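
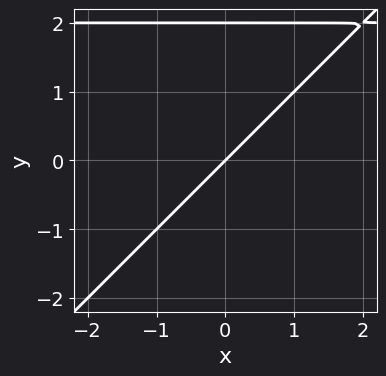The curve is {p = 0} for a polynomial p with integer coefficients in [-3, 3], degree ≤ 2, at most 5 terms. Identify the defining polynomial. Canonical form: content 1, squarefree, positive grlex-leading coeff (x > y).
x*y - y^2 - 2*x + 2*y

1. deg p = 2. The shape is more complex than any degree-1 curve.
2. From the visible intercepts: one x-axis crossing is at x = 0; among the integer gridlines, it crosses the y-axis at y ∈ {0, 2}.
3. Fitting integer coefficients to these (and the overall shape) gives p.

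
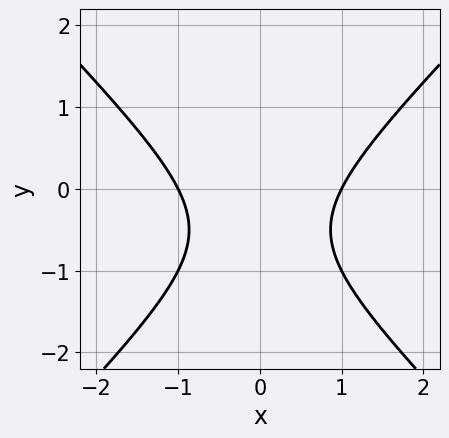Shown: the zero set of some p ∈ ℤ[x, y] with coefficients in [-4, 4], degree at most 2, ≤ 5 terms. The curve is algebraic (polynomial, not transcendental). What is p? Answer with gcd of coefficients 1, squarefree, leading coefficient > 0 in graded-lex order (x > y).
x^2 - y^2 - y - 1

First, degree: a generic line meets the curve in up to 2 points, so deg p = 2.
Then, symmetries: the x ↦ −x reflection is a symmetry, so x appears only in even powers.
Then, from the visible intercepts: no y-intercept at any integer in the box; among the integer gridlines, it crosses the x-axis at x ∈ {-1, 1}.
Finally, matching integer coefficients to the picture gives p.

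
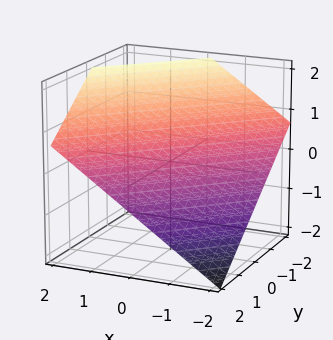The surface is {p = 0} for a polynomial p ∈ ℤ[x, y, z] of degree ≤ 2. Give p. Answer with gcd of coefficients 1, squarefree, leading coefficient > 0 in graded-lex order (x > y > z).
2*x - 2*y - 3*z + 2

(a) The degree is 1 — every cross-section is a straight line — this is a plane.
(b) Against the integer gridlines: one x-axis crossing is at x = -1; one y-axis crossing is at y = 1.
(c) Assembling these constraints gives the stated polynomial.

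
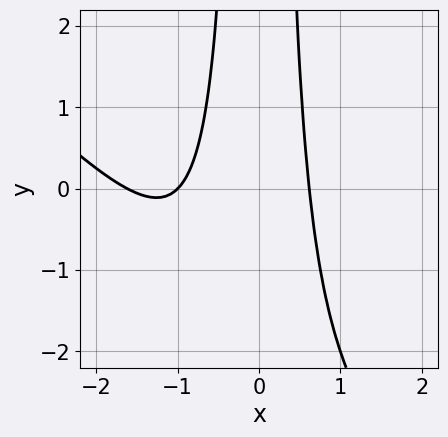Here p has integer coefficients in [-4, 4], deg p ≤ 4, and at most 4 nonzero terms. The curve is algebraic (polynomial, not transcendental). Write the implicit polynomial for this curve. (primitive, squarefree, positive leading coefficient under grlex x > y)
x^3 + x^2*y + 2*x^2 - 1

(a) The degree is 3 — the shape is more complex than any degree-2 curve.
(b) Against the integer gridlines: it meets the x-axis at x = -1 (among the integer gridlines); the curve avoids every integer y-axis point in the box.
(c) Fitting integer coefficients to these (and the overall shape) gives p.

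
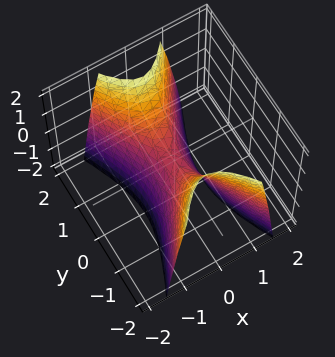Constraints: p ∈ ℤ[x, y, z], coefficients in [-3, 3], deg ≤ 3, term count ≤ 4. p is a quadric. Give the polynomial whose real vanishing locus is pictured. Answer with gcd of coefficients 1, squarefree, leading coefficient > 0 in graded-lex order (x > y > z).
(a) deg p = 2.
(b) Symmetries: the y ↦ −y reflection is a symmetry, so y appears only in even powers; the x ↦ −x reflection is a symmetry, so x appears only in even powers.
(c) From the visible intercepts: it meets the y-axis at y = 0 (among the integer gridlines); it meets the x-axis at x = 0 (among the integer gridlines); one z-axis crossing is at z = 0.
(d) These observations pin down the coefficients.

3*x^2 - y^2 + z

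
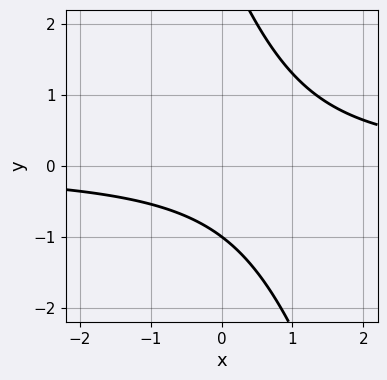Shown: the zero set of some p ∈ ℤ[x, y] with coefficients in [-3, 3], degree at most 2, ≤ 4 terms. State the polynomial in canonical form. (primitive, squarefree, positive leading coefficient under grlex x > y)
First, deg p = 2. The shape is more complex than any degree-1 curve.
Then, observable constraints: the curve avoids every integer x-axis point in the box; one y-axis crossing is at y = -1.
Finally, assembling these constraints gives the stated polynomial.

3*x*y + y^2 - 2*y - 3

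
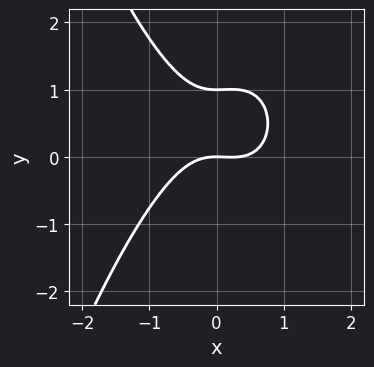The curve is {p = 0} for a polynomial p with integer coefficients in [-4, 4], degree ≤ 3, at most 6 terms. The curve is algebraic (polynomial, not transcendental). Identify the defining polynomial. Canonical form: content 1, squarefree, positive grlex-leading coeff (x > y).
3*x^3 - x^2 + 3*y^2 - 3*y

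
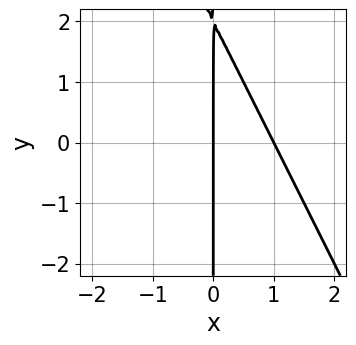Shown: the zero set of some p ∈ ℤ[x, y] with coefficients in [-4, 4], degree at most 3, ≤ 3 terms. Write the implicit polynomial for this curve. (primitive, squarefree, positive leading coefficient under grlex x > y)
2*x^2 + x*y - 2*x

(a) deg p = 2. No degree-1 curve has this shape.
(b) From the axis intercepts and sections: every point of the y-axis in the box is on the curve; the x-axis gridline crossings are at x ∈ {0, 1}.
(c) Putting this together gives p.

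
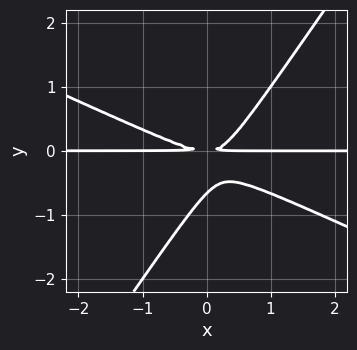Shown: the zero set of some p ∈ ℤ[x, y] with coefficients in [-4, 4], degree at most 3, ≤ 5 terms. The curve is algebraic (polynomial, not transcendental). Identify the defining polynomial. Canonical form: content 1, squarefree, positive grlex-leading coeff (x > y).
First, deg p = 3.
Then, against the integer gridlines: every point of the x-axis in the box is on the curve.
Finally, putting this together gives p.

2*x^2*y + 3*x*y^2 - 3*y^3 - 2*y^2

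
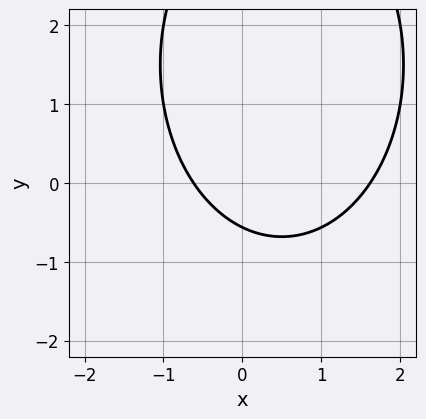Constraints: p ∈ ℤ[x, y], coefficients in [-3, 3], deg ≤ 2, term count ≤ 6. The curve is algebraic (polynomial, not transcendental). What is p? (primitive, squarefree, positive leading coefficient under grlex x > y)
Degree: no degree-1 curve has this shape, so deg p = 2.
Putting this together gives p.

2*x^2 + y^2 - 2*x - 3*y - 2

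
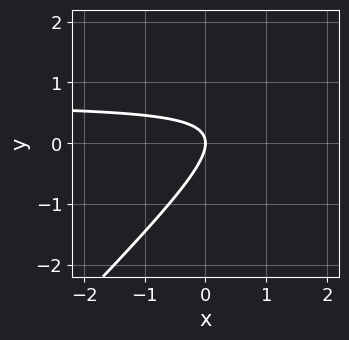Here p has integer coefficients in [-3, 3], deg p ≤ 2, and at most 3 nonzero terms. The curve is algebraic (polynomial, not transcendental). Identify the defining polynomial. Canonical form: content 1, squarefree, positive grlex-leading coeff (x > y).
3*x*y - 3*y^2 - 2*x

Degree: no degree-1 curve has this shape, so deg p = 2.
Checking where it meets the axes: it meets the y-axis at y = 0 (among the integer gridlines); one x-axis crossing is at x = 0.
Solving for integer coefficients yields p as stated.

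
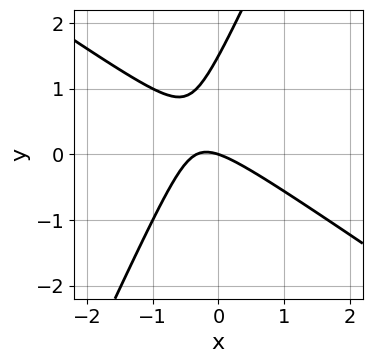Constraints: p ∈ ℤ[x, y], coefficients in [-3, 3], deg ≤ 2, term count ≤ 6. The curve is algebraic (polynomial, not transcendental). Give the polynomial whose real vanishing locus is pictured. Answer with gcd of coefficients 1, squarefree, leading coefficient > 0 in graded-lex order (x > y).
3*x^2 + 3*x*y - 2*y^2 + x + 3*y

First, the degree is 2 — a generic line meets the curve in up to 2 points.
Next, from the axis intercepts and sections: it meets the x-axis at x = 0 (among the integer gridlines); it meets the y-axis at y = 0 (among the integer gridlines).
Finally, the integer polynomial consistent with all of this is the stated p.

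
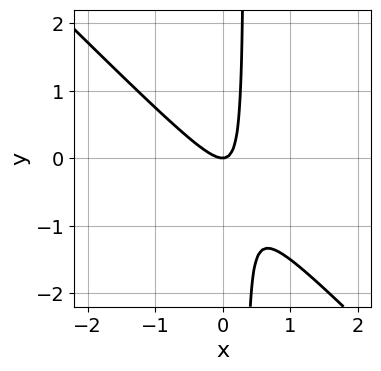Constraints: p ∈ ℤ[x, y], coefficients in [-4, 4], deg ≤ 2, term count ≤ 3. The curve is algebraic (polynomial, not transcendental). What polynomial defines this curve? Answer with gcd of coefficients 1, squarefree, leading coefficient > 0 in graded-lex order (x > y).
3*x^2 + 3*x*y - y

(a) deg p = 2. A generic line meets the curve in up to 2 points.
(b) From the axis intercepts and sections: one y-axis crossing is at y = 0; it meets the x-axis at x = 0 (among the integer gridlines).
(c) Matching integer coefficients to the picture gives p.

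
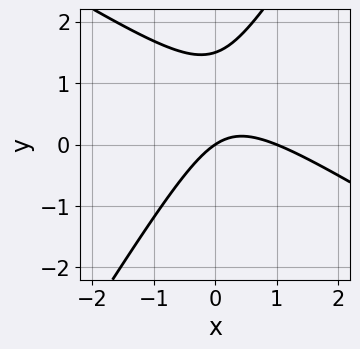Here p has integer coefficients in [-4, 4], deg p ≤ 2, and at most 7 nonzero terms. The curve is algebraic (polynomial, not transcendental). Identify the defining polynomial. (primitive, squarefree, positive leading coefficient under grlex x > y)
2*x^2 + 2*x*y - 2*y^2 - 2*x + 3*y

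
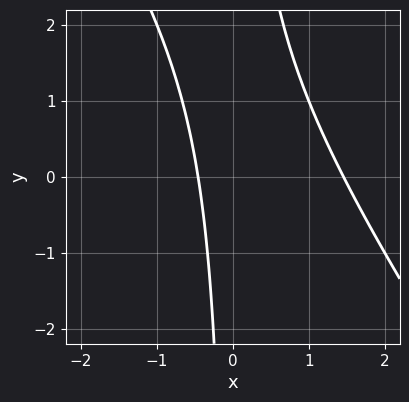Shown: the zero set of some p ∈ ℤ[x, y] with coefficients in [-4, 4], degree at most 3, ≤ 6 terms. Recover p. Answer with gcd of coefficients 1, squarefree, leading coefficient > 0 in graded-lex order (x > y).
1. Degree: no degree-1 curve has this shape, so deg p = 2.
2. From the axis intercepts and sections: the curve avoids every integer y-axis point in the box.
3. Together with the visible shape, these determine p as stated.

3*x^2 + 2*x*y - 3*x - 2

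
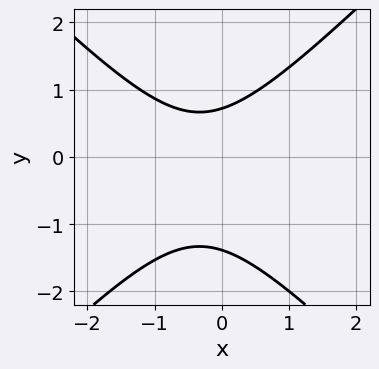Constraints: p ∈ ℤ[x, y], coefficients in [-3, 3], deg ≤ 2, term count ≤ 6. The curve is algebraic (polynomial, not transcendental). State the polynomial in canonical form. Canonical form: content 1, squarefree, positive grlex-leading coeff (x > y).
3*x^2 - 3*y^2 + 2*x - 2*y + 3

1. The degree is 2 — no degree-1 curve has this shape.
2. Reading off the gridlines: it misses every integer gridline on the x-axis.
3. Solving for integer coefficients yields p as stated.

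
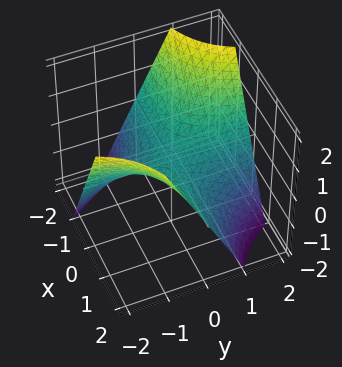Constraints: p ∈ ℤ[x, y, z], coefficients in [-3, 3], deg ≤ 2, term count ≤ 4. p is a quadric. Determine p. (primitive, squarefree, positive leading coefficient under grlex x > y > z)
x*y + z

Degree: a hyperbolic paraboloid; a quadric, so deg p = 2.
From the visible intercepts: the visible x-axis segment lies entirely on the surface; it crosses the z-axis at the gridline z = 0; the visible y-axis segment lies entirely on the surface.
These observations pin down the coefficients.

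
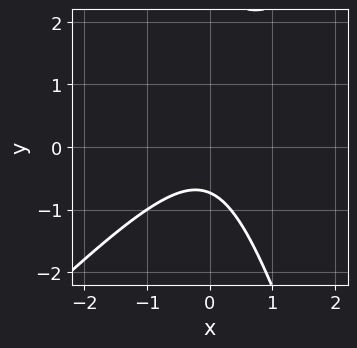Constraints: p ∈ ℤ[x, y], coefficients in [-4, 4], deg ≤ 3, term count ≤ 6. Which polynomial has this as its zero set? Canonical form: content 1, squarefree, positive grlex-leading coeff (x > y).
(a) Degree: the shape is more complex than any degree-1 curve, so deg p = 2.
(b) Observable constraints: no x-intercept at any integer in the box.
(c) These observations pin down the coefficients.

3*x^2 - 2*x*y - y^2 + 2*y + 2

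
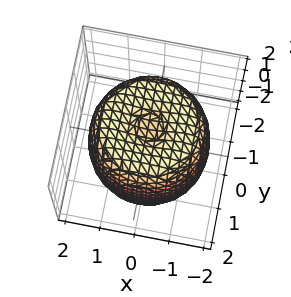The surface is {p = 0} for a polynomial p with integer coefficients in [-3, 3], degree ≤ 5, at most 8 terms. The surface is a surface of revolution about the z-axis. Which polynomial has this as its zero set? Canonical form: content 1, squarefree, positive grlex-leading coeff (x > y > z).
(a) Degree: the shape is more complex than any degree-3 surface, so deg p = 4.
(b) Symmetries: the z-axis is an axis of rotation, so x and y enter only as x² + y².
(c) Observable constraints: a circular section at z = 1 has radius between 1 and 2.
(d) These observations pin down the coefficients.

x^4 + 2*x^2*y^2 + y^4 - 2*x^2 - 2*y^2 + z^2 - 2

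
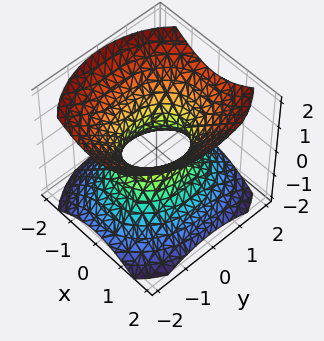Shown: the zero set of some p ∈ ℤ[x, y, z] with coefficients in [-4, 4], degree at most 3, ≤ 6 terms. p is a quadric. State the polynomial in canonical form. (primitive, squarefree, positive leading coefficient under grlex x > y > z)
3*x^2 + 2*y^2 - 3*z^2 - 2

First, the degree is 2 — an hourglass — one-sheet hyperboloid; a quadric.
Next, symmetries: mirror symmetry y ↦ −y ⇒ only even powers of y; mirror symmetry z ↦ −z ⇒ only even powers of z; mirror symmetry x ↦ −x ⇒ only even powers of x.
Next, checking where it meets the axes: the surface avoids every integer z-axis point in the box; the y-axis gridline crossings are at y ∈ {-1, 1}.
Finally, fitting integer coefficients to these (and the overall shape) gives p.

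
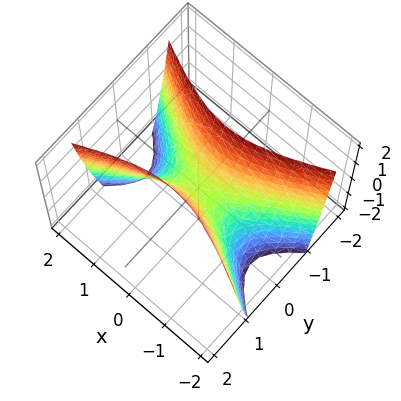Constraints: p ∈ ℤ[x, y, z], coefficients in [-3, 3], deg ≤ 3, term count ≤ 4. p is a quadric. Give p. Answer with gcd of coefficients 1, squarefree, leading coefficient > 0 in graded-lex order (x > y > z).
x^2 - 3*y^2 + z

The degree is 2 — a hyperbolic paraboloid; a quadric.
Symmetries: the x ↦ −x reflection is a symmetry, so x appears only in even powers; the y ↦ −y reflection is a symmetry, so y appears only in even powers.
From the axis intercepts and sections: it meets the z-axis at z = 0 (among the integer gridlines); one y-axis crossing is at y = 0; it crosses the x-axis at the gridline x = 0.
Putting this together gives p.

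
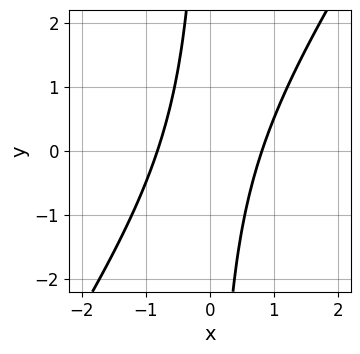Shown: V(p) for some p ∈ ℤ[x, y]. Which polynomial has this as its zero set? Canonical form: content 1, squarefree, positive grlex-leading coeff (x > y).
The degree is 2 — no degree-1 curve has this shape.
From the axis intercepts and sections: it misses every integer gridline on the y-axis.
Assembling these constraints gives the stated polynomial.

3*x^2 - 2*x*y - 2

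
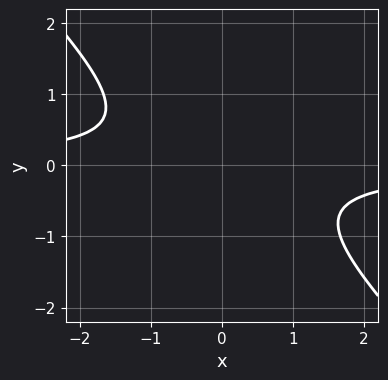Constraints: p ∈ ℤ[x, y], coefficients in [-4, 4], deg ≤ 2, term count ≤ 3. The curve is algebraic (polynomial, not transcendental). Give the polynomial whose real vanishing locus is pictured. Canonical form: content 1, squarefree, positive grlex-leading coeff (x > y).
3*x*y + 3*y^2 + 2

First, the degree is 2 — no degree-1 curve has this shape.
Next, against the integer gridlines: no x-intercept at any integer in the box; no y-intercept at any integer in the box.
Finally, the integer polynomial consistent with all of this is the stated p.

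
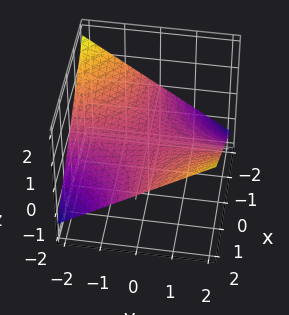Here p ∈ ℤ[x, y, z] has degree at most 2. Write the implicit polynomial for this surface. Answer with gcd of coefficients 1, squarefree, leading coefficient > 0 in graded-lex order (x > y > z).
x*y - 3*z

(a) deg p = 2. A saddle surface; a quadric.
(b) Observable constraints: one z-axis crossing is at z = 0; every point of the y-axis in the box is on the surface; the visible x-axis segment lies entirely on the surface.
(c) Putting this together gives p.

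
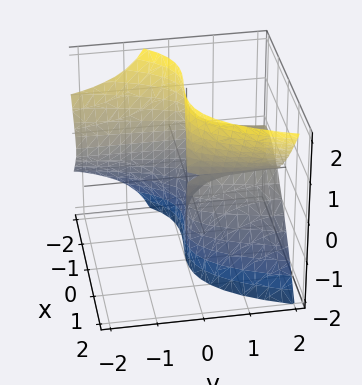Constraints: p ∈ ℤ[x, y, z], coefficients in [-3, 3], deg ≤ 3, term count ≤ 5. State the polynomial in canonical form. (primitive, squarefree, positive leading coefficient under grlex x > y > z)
First, deg p = 3. No degree-2 surface has this shape.
Next, from the visible intercepts: every point of the y-axis in the box is on the surface; every point of the z-axis in the box is on the surface.
Finally, matching integer coefficients to the picture gives p.

2*x^3 - 3*y*z^2 + 3*x^2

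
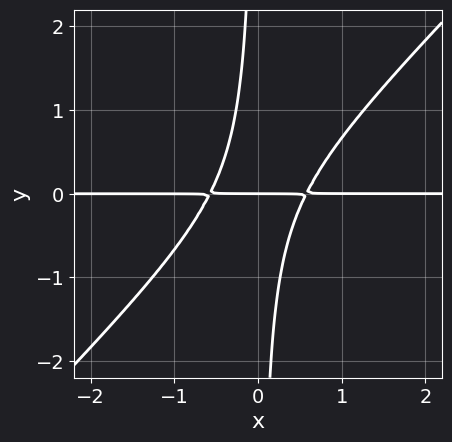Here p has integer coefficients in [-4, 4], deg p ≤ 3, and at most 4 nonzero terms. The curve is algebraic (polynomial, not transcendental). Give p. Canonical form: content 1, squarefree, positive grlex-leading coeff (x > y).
First, the degree is 3 — a generic line meets the curve in up to 3 points.
Next, from the visible intercepts: the visible x-axis segment lies entirely on the curve; it meets the y-axis at y = 0 (among the integer gridlines).
Finally, the integer polynomial consistent with all of this is the stated p.

3*x^2*y - 3*x*y^2 - y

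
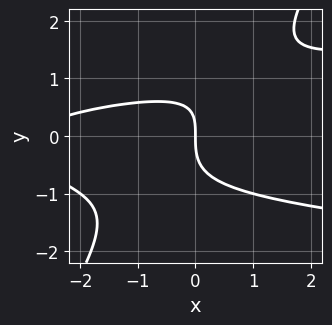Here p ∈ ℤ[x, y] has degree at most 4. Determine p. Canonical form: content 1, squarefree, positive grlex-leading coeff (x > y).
The degree is 3 — no degree-2 curve has this shape.
Observable constraints: it meets the x-axis at x = 0 (among the integer gridlines); one y-axis crossing is at y = 0.
Fitting integer coefficients to these (and the overall shape) gives p.

3*x*y^2 - 2*y^3 - x^2 + x*y - 3*x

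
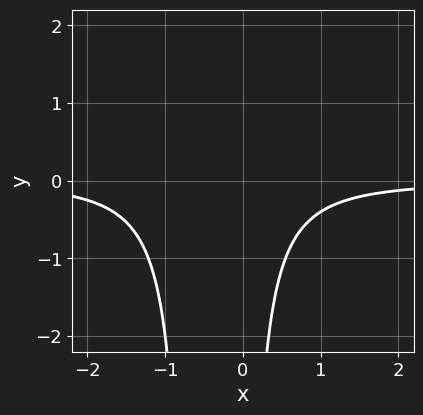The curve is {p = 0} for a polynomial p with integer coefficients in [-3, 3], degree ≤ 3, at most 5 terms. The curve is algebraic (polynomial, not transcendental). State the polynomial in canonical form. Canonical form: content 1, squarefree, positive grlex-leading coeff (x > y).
(a) Degree: the shape is more complex than any degree-2 curve, so deg p = 3.
(b) Checking where it meets the axes: the curve avoids every integer y-axis point in the box; no x-intercept at any integer in the box.
(c) Putting this together gives p.

3*x^2*y + 2*x*y + 2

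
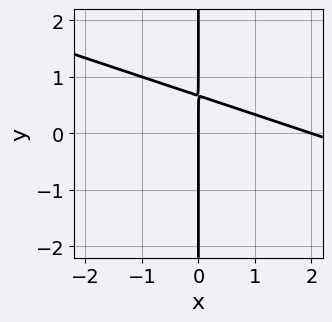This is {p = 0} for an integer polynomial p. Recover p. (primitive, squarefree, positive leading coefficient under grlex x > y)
First, degree: a generic line meets the curve in up to 2 points, so deg p = 2.
Next, observable constraints: the x-axis gridline crossings are at x ∈ {0, 2}; the visible y-axis segment lies entirely on the curve.
Finally, fitting integer coefficients to these (and the overall shape) gives p.

x^2 + 3*x*y - 2*x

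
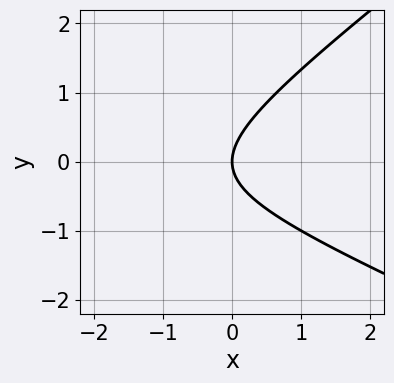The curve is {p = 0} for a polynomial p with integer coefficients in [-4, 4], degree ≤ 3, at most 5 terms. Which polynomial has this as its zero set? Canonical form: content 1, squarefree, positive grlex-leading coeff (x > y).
x^2 + x*y - 3*y^2 + 3*x

(a) The degree is 2 — no degree-1 curve has this shape.
(b) From the visible intercepts: one x-axis crossing is at x = 0; it crosses the y-axis at the gridline y = 0.
(c) Matching integer coefficients to the picture gives p.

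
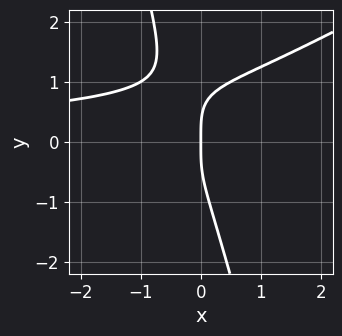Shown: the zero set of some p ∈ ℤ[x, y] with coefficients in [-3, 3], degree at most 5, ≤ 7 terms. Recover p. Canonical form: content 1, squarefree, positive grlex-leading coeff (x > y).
2*x^2*y^2 - 3*x*y^3 - y^4 + 2*x*y^2 + 2*x

deg p = 4.
Reading off the gridlines: one x-axis crossing is at x = 0; it meets the y-axis at y = 0 (among the integer gridlines).
Putting this together gives p.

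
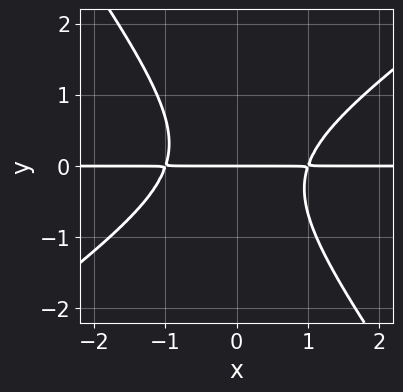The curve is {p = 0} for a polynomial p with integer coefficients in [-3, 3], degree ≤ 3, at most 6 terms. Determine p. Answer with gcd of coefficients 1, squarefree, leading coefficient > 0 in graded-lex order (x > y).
1. Degree: a generic line meets the curve in up to 3 points, so deg p = 3.
2. From the axis intercepts and sections: every point of the x-axis in the box is on the curve; it crosses the y-axis at the gridline y = 0.
3. Together with the visible shape, these determine p as stated.

3*x^2*y - 2*x*y^2 - 3*y^3 - 3*y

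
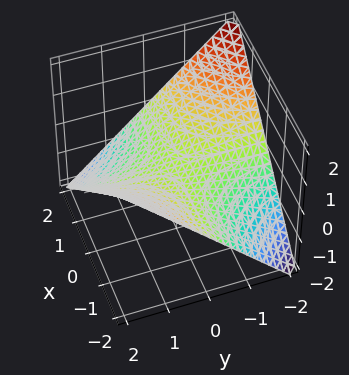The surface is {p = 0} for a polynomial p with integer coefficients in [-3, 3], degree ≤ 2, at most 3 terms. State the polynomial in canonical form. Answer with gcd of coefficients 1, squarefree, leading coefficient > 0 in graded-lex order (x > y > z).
x*y + 2*z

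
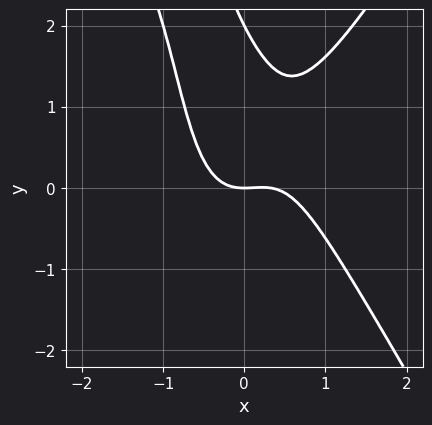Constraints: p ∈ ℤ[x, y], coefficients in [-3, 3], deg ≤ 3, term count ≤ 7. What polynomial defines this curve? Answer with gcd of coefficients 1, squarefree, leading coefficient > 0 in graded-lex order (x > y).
3*x^3 - x*y^2 - x^2 - y^2 + 2*y

1. deg p = 3. No degree-2 curve has this shape.
2. Observable constraints: among the integer gridlines, it crosses the y-axis at y ∈ {0, 2}; one x-axis crossing is at x = 0.
3. Together with the visible shape, these determine p as stated.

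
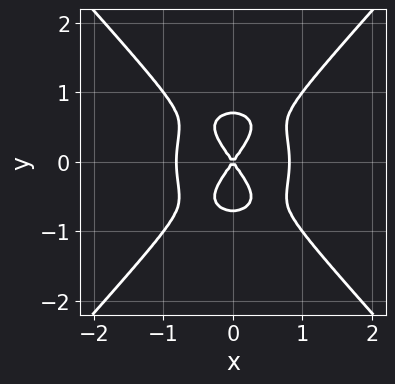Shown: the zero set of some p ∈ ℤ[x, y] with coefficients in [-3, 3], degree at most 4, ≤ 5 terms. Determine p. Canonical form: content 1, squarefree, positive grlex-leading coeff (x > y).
Degree: a generic line meets the curve in up to 4 points, so deg p = 4.
Symmetries: the y ↦ −y reflection is a symmetry, so y appears only in even powers; the x ↦ −x reflection is a symmetry, so x appears only in even powers.
Against the integer gridlines: one y-axis crossing is at y = 0; one x-axis crossing is at x = 0.
Matching integer coefficients to the picture gives p.

3*x^4 - 2*y^4 - 2*x^2 + y^2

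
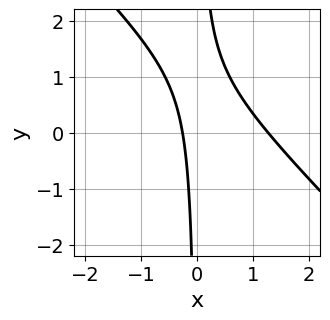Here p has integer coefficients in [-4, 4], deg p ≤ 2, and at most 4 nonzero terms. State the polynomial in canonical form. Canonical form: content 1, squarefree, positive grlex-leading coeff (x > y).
The degree is 2 — a generic line meets the curve in up to 2 points.
Reading off the gridlines: the curve avoids every integer y-axis point in the box.
Together with the visible shape, these determine p as stated.

3*x^2 + 3*x*y - 3*x - 1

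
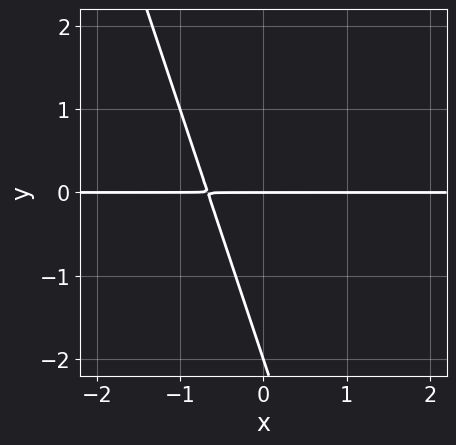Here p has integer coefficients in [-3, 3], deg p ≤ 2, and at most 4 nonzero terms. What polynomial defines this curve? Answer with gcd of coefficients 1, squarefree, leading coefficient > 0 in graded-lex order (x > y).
3*x*y + y^2 + 2*y

1. The degree is 2 — the shape is more complex than any degree-1 curve.
2. From the axis intercepts and sections: the visible x-axis segment lies entirely on the curve; the y-axis gridline crossings are at y ∈ {-2, 0}.
3. Solving for integer coefficients yields p as stated.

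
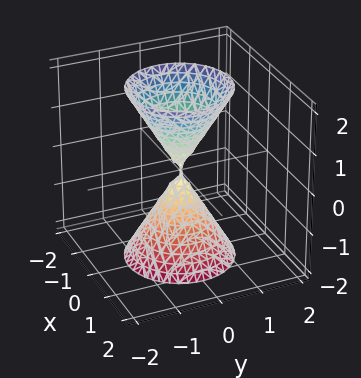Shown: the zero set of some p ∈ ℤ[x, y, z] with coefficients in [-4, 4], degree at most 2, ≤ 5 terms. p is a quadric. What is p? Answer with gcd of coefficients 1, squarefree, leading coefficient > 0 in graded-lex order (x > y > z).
3*x^2 + 3*y^2 - z^2

(a) I count 2 distinct pieces.
(b) deg p = 2.
(c) Symmetries: the z ↦ −z reflection is a symmetry, so z appears only in even powers; the z-axis is an axis of rotation, so x and y enter only as x² + y².
(d) From the visible intercepts: one x-axis crossing is at x = 0; one y-axis crossing is at y = 0; a circular section at z = -2 has radius between 1 and 2.
(e) The integer polynomial consistent with all of this is the stated p.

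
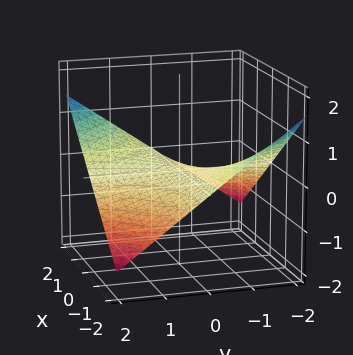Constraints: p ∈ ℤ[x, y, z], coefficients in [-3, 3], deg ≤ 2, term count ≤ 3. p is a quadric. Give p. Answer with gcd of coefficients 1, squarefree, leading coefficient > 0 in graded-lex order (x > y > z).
Degree: a hyperbolic paraboloid; a quadric, so deg p = 2.
Checking where it meets the axes: the visible x-axis segment lies entirely on the surface; it crosses the z-axis at the gridline z = 0; the visible y-axis segment lies entirely on the surface.
These observations pin down the coefficients.

x*y - 3*z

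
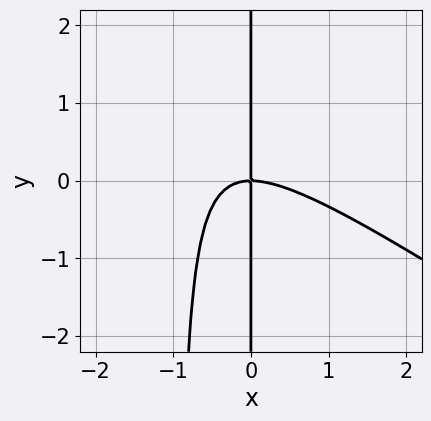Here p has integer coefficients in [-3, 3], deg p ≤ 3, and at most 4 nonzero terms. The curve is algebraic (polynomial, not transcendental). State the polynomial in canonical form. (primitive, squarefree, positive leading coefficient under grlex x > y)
Degree: the shape is more complex than any degree-2 curve, so deg p = 3.
Reading off the gridlines: it crosses the x-axis at the gridline x = 0; every point of the y-axis in the box is on the curve.
Solving for integer coefficients yields p as stated.

2*x^3 + 3*x^2*y + 3*x*y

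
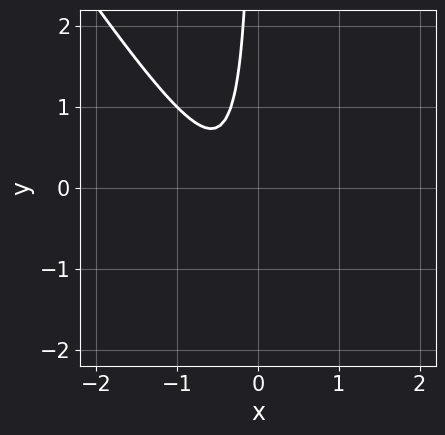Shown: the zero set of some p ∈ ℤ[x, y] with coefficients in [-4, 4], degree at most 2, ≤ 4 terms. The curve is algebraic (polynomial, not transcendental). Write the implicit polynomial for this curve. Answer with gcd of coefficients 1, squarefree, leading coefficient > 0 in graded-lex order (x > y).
3*x^2 + 2*x*y + 2*x + 1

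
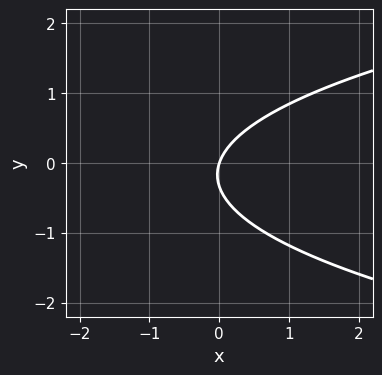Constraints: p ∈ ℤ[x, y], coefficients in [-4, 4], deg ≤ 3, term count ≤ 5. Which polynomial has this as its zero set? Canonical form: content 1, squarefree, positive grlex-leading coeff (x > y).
3*y^2 - 3*x + y

1. The degree is 2 — a generic line meets the curve in up to 2 points.
2. Checking where it meets the axes: it meets the x-axis at x = 0 (among the integer gridlines); it crosses the y-axis at the gridline y = 0.
3. Putting this together gives p.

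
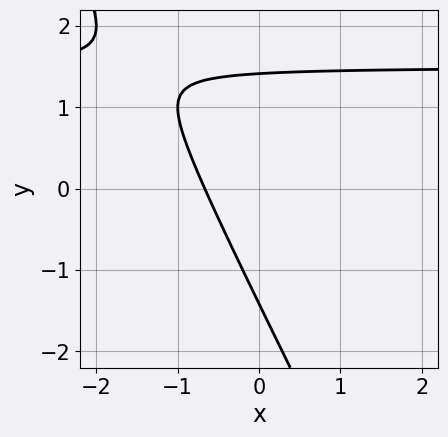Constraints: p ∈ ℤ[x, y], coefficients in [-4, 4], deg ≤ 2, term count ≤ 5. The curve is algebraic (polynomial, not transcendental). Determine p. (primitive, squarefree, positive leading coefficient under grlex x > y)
(a) The degree is 2 — a generic line meets the curve in up to 2 points.
(b) Solving for integer coefficients yields p as stated.

2*x*y + y^2 - 3*x - 2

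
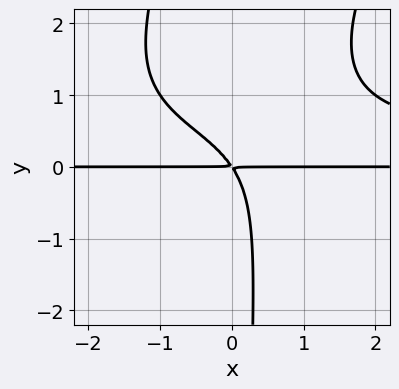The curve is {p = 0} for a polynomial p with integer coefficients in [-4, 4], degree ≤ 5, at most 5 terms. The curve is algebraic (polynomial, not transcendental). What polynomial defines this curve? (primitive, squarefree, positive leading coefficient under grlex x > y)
First, deg p = 4.
Then, reading off the gridlines: the visible x-axis segment lies entirely on the curve.
Finally, the integer polynomial consistent with all of this is the stated p.

x^2*y^2 - x*y^3 + 3*x*y^2 - 3*x*y - 2*y^2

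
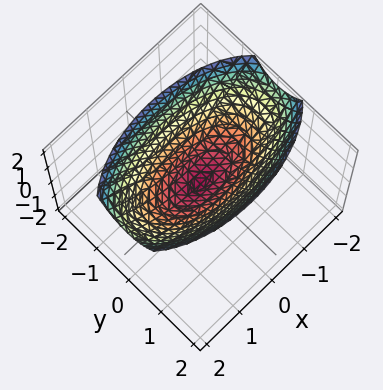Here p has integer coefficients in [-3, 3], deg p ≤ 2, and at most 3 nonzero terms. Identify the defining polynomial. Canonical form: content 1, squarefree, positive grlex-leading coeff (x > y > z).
(a) The degree is 2 — a single bowl opening along one axis; a quadric.
(b) Symmetries: it's symmetric under x → −x, forcing even powers of x; the y ↦ −y reflection is a symmetry, so y appears only in even powers.
(c) From the visible intercepts: it meets the x-axis at x = 0 (among the integer gridlines); one z-axis crossing is at z = 0.
(d) Matching integer coefficients to the picture gives p.

x^2 + 3*y^2 - 3*z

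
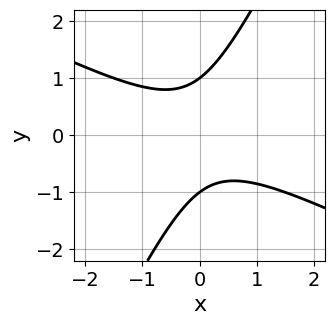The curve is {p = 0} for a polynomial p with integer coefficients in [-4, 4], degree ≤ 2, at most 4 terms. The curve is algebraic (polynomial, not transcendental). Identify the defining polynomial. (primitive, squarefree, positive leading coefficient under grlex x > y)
(a) The degree is 2 — no degree-1 curve has this shape.
(b) Reading off the gridlines: the y-axis gridline crossings are at y ∈ {-1, 1}; no x-intercept at any integer in the box.
(c) Assembling these constraints gives the stated polynomial.

2*x^2 + 3*x*y - 2*y^2 + 2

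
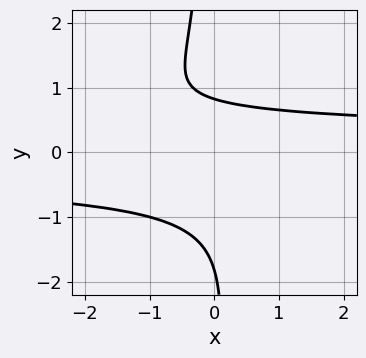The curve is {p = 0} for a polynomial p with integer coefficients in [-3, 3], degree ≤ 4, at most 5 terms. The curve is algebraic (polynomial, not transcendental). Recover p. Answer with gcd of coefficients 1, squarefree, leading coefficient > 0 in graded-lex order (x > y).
3*x*y^3 + 2*y^2 + 2*y - 3

First, deg p = 4. No degree-3 curve has this shape.
Next, from the visible intercepts: it misses every integer gridline on the x-axis.
Finally, solving for integer coefficients yields p as stated.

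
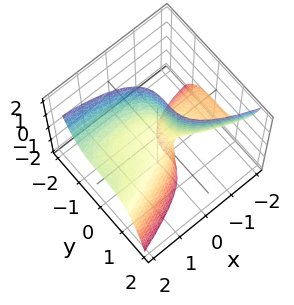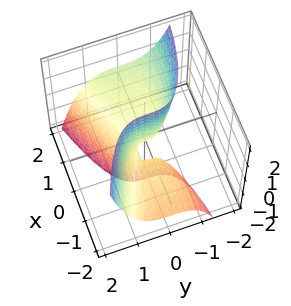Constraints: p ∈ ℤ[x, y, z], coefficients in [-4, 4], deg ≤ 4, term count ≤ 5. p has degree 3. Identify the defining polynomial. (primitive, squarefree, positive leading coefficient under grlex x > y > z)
1. deg p = 3.
2. Reading off the gridlines: it crosses the y-axis at the gridline y = 0; it crosses the x-axis at the gridline x = 0; it crosses the z-axis at the gridline z = 0.
3. Solving for integer coefficients yields p as stated.

3*y^3 - x^2 + 3*x*z + z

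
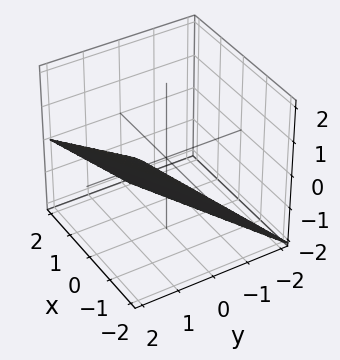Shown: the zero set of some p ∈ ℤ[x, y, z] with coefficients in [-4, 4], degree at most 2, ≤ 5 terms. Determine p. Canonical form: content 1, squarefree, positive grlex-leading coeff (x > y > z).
x - 2*y + 2*z + 2

First, the degree is 1 — every cross-section is a straight line — this is a plane.
Then, against the integer gridlines: one x-axis crossing is at x = -2; it meets the y-axis at y = 1 (among the integer gridlines).
Finally, these observations pin down the coefficients. Check: (0, 0, -1) on the z-axis lies on the surface, and p(0, 0, -1) = 0. ✓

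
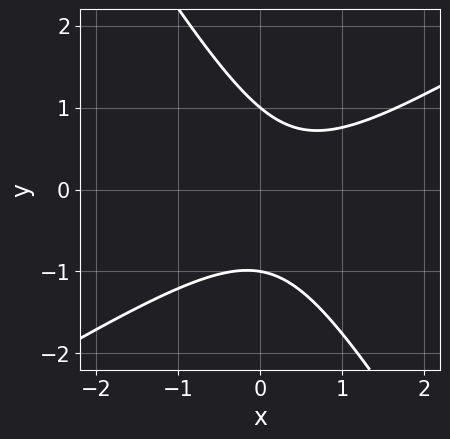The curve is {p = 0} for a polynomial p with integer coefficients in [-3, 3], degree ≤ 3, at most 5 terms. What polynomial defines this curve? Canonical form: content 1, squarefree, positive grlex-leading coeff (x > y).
3*x^2 - 3*x*y - 3*y^2 - 2*x + 3

First, degree: the shape is more complex than any degree-1 curve, so deg p = 2.
Then, against the integer gridlines: among the integer gridlines, it crosses the y-axis at y ∈ {-1, 1}; the curve avoids every integer x-axis point in the box.
Finally, the integer polynomial consistent with all of this is the stated p.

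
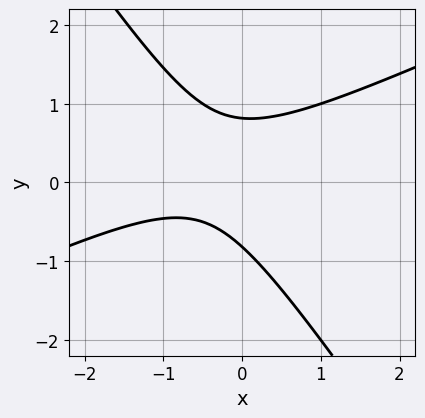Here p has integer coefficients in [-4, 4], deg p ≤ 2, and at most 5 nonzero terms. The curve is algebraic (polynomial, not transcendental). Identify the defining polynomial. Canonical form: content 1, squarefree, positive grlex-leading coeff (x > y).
deg p = 2.
Observable constraints: it misses every integer gridline on the x-axis.
Assembling these constraints gives the stated polynomial.

2*x^2 - 3*x*y - 3*y^2 + 2*x + 2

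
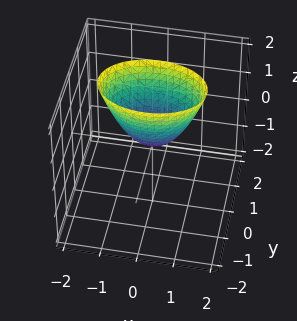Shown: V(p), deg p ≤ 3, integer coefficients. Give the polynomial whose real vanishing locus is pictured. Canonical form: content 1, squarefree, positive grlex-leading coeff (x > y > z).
1. deg p = 2.
2. Symmetries: mirror symmetry x ↦ −x ⇒ only even powers of x; the y ↦ −y reflection is a symmetry, so y appears only in even powers.
3. From the axis intercepts and sections: it meets the z-axis at z = 0 (among the integer gridlines); one x-axis crossing is at x = 0.
4. Solving for integer coefficients yields p as stated.

x^2 + 2*y^2 - z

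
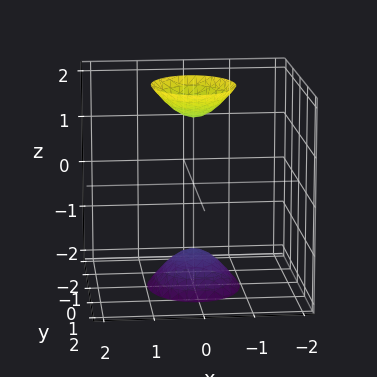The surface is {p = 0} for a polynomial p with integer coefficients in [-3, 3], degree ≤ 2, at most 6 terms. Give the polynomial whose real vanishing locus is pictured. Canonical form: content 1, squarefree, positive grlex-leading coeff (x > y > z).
There are 2 components.
Degree: two separate bowl-shaped sheets opening away from each other; a quadric, so deg p = 2.
Symmetries: mirror symmetry z ↦ −z ⇒ only even powers of z; mirror symmetry y ↦ −y ⇒ only even powers of y; it's symmetric under x → −x, forcing even powers of x.
Reading off the gridlines: it misses every integer gridline on the y-axis; no x-intercept at any integer in the box.
Assembling these constraints gives the stated polynomial.

3*x^2 + 2*y^2 - z^2 + 2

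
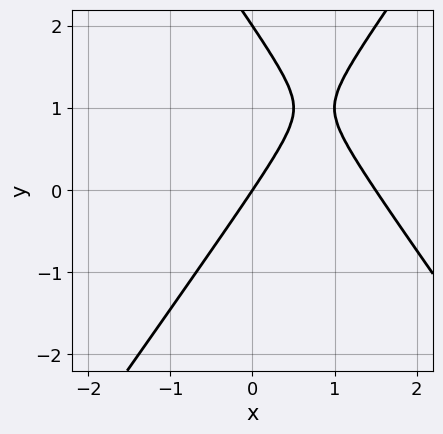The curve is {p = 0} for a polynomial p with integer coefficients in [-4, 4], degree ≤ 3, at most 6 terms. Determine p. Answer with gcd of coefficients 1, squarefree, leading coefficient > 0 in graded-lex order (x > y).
2*x^2 - y^2 - 3*x + 2*y

Degree: a generic line meets the curve in up to 2 points, so deg p = 2.
From the visible intercepts: one x-axis crossing is at x = 0; the y-axis gridline crossings are at y ∈ {0, 2}.
Solving for integer coefficients yields p as stated.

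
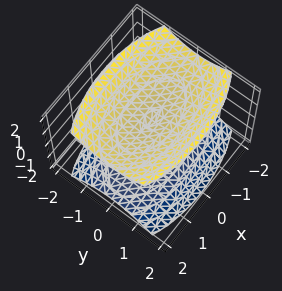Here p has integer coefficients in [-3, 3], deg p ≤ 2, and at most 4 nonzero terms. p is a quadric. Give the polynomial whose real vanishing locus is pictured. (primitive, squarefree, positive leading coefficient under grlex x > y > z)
x^2 + 3*y^2 - 3*z^2 + 3

First, there are 2 components. They look like related sheets of one shape, so recover p as a whole.
Next, the degree is 2 — two sheets facing apart; a quadric.
Then, symmetries: it's symmetric under x → −x, forcing even powers of x; the y ↦ −y reflection is a symmetry, so y appears only in even powers; it's symmetric under z → −z, forcing even powers of z.
Next, reading off the gridlines: the z-axis gridline crossings are at z ∈ {-1, 1}; no x-intercept at any integer in the box.
Finally, putting this together gives p.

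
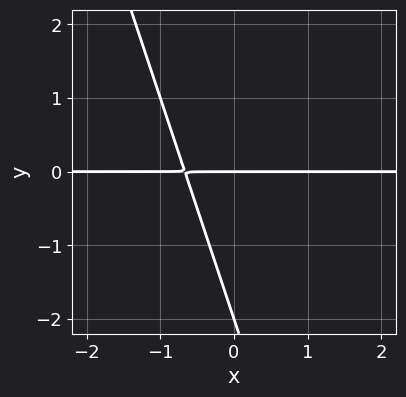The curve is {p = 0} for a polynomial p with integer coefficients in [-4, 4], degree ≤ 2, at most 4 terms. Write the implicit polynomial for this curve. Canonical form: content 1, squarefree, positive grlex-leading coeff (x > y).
3*x*y + y^2 + 2*y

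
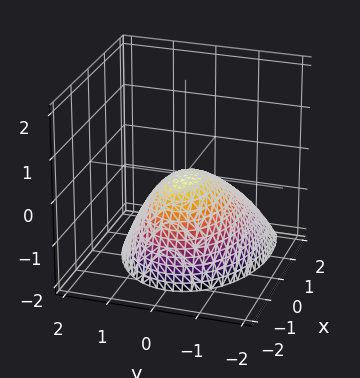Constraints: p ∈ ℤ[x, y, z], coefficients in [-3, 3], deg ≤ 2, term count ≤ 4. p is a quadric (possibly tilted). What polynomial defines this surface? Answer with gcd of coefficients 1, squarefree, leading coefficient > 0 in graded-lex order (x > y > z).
The degree is 2 — a generic line meets the surface in up to 2 points.
From the visible intercepts: it crosses the y-axis at the gridline y = 0; it crosses the z-axis at the gridline z = 0.
Putting this together gives p.

x^2 + x*z + 2*y^2 + 2*z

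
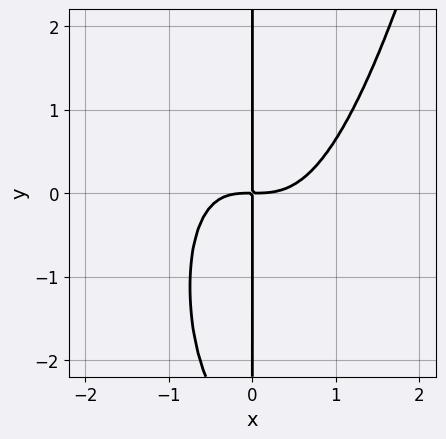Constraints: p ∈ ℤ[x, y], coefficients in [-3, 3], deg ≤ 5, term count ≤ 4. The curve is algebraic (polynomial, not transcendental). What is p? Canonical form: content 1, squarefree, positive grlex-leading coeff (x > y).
3*x^4 - x^2*y - x*y^2 - 3*x*y

(a) The degree is 4 — a generic line meets the curve in up to 4 points.
(b) From the visible intercepts: the visible y-axis segment lies entirely on the curve.
(c) Assembling these constraints gives the stated polynomial.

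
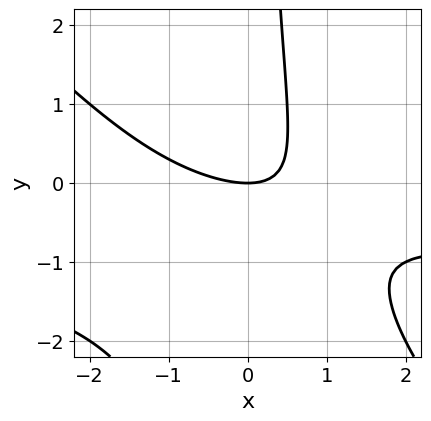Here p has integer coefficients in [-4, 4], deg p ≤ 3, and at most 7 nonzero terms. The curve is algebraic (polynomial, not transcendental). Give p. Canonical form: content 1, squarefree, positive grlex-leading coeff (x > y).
x^2*y + x*y^2 + x^2 + 2*x*y - 2*y

1. deg p = 3. The shape is more complex than any degree-2 curve.
2. From the axis intercepts and sections: it crosses the x-axis at the gridline x = 0; it meets the y-axis at y = 0 (among the integer gridlines).
3. Putting this together gives p.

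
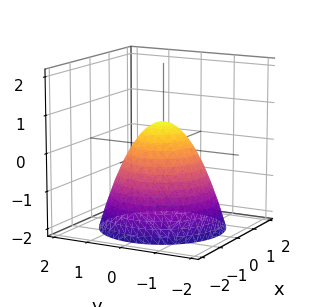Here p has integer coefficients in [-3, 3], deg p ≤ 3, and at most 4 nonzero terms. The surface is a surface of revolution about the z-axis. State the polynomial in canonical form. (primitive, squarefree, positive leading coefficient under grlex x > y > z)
(a) The degree is 2 — no degree-1 surface has this shape.
(b) Symmetries: rotational symmetry about the z-axis ⇒ p depends on x, y only through x² + y².
(c) Observable constraints: a circular section at z = -1 has radius between 1 and 2.
(d) Solving for integer coefficients yields p as stated.

3*x^2 + 3*y^2 + 3*z - 2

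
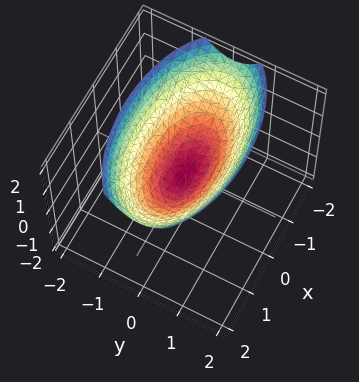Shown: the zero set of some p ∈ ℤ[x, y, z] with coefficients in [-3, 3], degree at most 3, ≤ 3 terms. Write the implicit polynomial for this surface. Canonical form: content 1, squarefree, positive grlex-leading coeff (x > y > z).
1. deg p = 2.
2. Symmetries: mirror symmetry y ↦ −y ⇒ only even powers of y; mirror symmetry x ↦ −x ⇒ only even powers of x.
3. Observable constraints: one z-axis crossing is at z = 0; it crosses the y-axis at the gridline y = 0.
4. Assembling these constraints gives the stated polynomial.

x^2 + 3*y^2 - 3*z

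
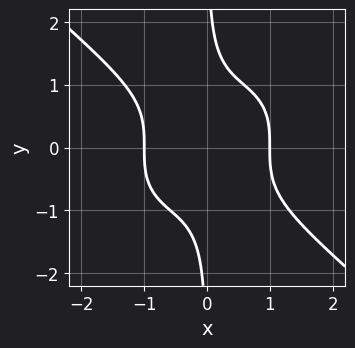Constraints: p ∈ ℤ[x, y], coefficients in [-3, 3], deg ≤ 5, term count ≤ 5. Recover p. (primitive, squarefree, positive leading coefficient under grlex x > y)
The degree is 4 — the shape is more complex than any degree-3 curve.
Observable constraints: no y-intercept at any integer in the box; the x-axis gridline crossings are at x ∈ {-1, 1}.
Fitting integer coefficients to these (and the overall shape) gives p.

2*x^4 + 3*x*y^3 - 2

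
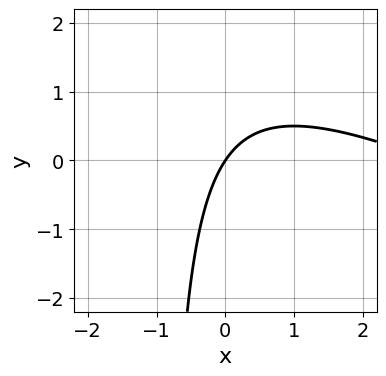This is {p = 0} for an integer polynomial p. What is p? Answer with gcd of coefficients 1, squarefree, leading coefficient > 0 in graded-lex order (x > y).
x^2 + 2*x*y - 3*x + 2*y

1. The degree is 2 — a generic line meets the curve in up to 2 points.
2. From the axis intercepts and sections: it crosses the y-axis at the gridline y = 0; one x-axis crossing is at x = 0.
3. Solving for integer coefficients yields p as stated.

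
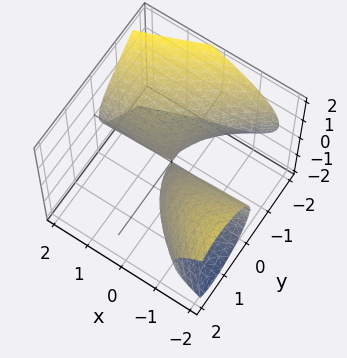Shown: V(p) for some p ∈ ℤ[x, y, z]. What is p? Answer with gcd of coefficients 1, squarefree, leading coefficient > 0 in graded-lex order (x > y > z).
y^3 + 3*x*y + 3*z^2

1. I count 2 distinct pieces.
2. deg p = 3.
3. From the axis intercepts and sections: one z-axis crossing is at z = 0; it crosses the y-axis at the gridline y = 0; every point of the x-axis in the box is on the surface.
4. The integer polynomial consistent with all of this is the stated p.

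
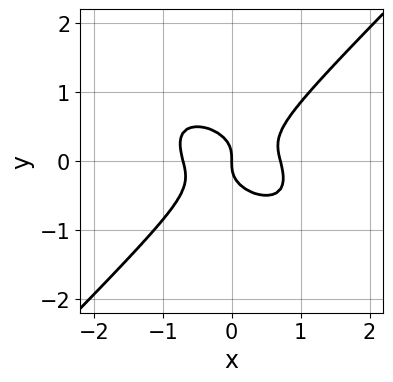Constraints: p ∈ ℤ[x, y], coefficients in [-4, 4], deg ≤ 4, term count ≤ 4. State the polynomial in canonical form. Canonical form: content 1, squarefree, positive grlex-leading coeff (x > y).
deg p = 3.
From the axis intercepts and sections: it crosses the y-axis at the gridline y = 0; it meets the x-axis at x = 0 (among the integer gridlines).
Matching integer coefficients to the picture gives p.

2*x^3 + x^2*y - 3*y^3 - x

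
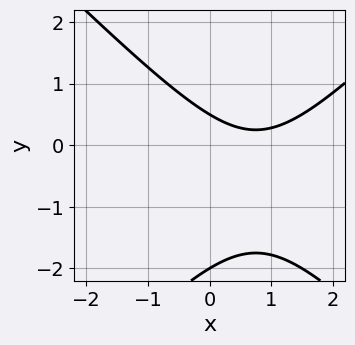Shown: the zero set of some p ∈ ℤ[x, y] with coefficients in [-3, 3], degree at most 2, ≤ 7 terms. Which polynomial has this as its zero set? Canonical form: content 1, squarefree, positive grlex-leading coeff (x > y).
2*x^2 - 2*y^2 - 3*x - 3*y + 2

Degree: a generic line meets the curve in up to 2 points, so deg p = 2.
Observable constraints: the curve avoids every integer x-axis point in the box; it crosses the y-axis at the gridline y = -2.
Putting this together gives p.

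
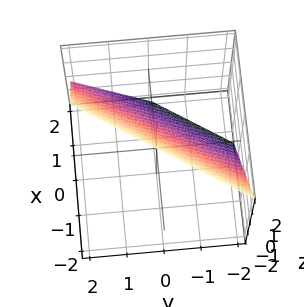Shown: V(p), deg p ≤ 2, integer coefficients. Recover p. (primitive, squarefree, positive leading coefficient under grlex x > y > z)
3*x - 2*y + 2*z - 2

The degree is 1 — the surface is flat (a plane).
From the visible intercepts: it meets the z-axis at z = 1 (among the integer gridlines); one y-axis crossing is at y = -1.
Putting this together gives p.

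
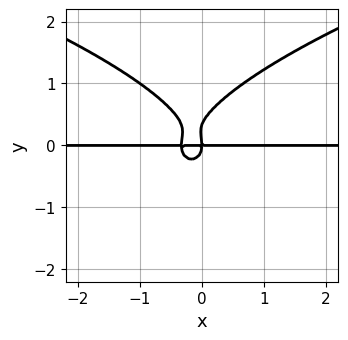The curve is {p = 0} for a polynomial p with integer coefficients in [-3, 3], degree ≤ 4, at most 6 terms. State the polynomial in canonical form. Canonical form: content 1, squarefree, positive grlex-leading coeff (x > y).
(a) deg p = 4. A generic line meets the curve in up to 4 points.
(b) From the visible intercepts: it meets the y-axis at y = 0 (among the integer gridlines); the visible x-axis segment lies entirely on the curve.
(c) These observations pin down the coefficients.

3*y^4 - 3*x^2*y - y^3 - x*y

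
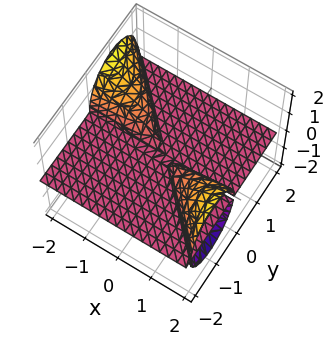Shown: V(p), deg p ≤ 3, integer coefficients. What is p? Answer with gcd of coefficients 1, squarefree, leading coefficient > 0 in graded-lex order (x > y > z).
2*x*y*z + 2*y^2*z + z^3

(a) There are 3 components.
(b) Degree: a generic line meets the surface in up to 3 points, so deg p = 3.
(c) Reading off the gridlines: every point of the x-axis in the box is on the surface; every point of the y-axis in the box is on the surface.
(d) Solving for integer coefficients yields p as stated.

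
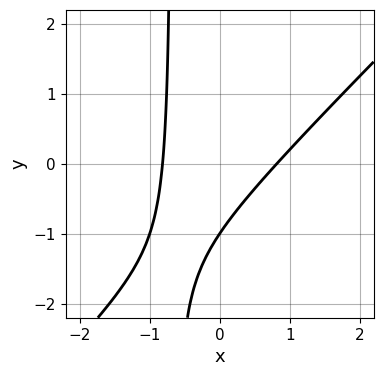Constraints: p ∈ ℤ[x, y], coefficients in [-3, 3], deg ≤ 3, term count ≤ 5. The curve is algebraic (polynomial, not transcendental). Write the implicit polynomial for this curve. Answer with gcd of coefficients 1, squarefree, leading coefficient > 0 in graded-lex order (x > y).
3*x^2 - 3*x*y - 2*y - 2

(a) The degree is 2 — no degree-1 curve has this shape.
(b) From the axis intercepts and sections: it crosses the y-axis at the gridline y = -1.
(c) Putting this together gives p.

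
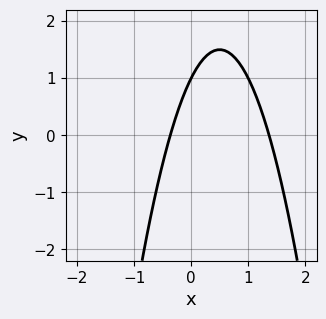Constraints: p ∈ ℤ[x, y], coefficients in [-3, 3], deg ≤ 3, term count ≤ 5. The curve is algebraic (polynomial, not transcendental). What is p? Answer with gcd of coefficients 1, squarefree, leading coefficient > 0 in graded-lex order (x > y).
1. The degree is 2 — the shape is more complex than any degree-1 curve.
2. Observable constraints: one y-axis crossing is at y = 1.
3. These observations pin down the coefficients.

2*x^2 - 2*x + y - 1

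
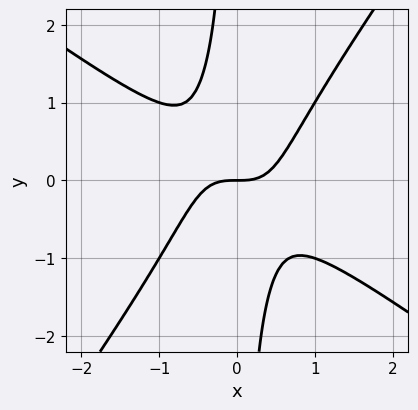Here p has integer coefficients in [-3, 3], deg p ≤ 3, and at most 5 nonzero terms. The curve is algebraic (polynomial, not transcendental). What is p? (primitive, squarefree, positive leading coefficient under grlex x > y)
deg p = 3. The shape is more complex than any degree-2 curve.
From the axis intercepts and sections: one y-axis crossing is at y = 0; one x-axis crossing is at x = 0.
These observations pin down the coefficients.

3*x^3 + 2*x^2*y - 3*x*y^2 - 2*y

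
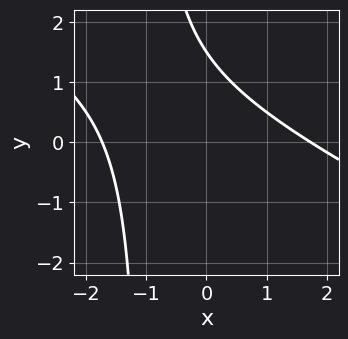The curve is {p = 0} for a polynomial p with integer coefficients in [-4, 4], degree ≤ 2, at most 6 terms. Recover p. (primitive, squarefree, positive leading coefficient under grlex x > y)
x^2 + 2*x*y + 2*y - 3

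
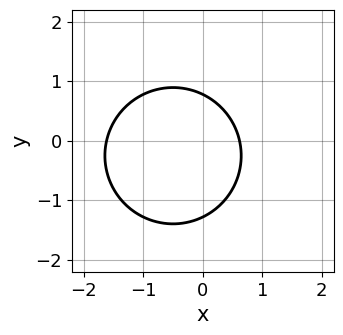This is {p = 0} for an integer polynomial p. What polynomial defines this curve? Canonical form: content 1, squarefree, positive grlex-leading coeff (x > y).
2*x^2 + 2*y^2 + 2*x + y - 2

1. The degree is 2 — a generic line meets the curve in up to 2 points.
2. Matching integer coefficients to the picture gives p.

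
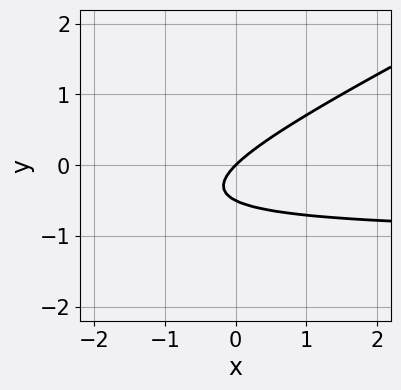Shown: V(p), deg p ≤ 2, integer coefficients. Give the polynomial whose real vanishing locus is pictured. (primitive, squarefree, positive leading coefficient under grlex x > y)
x*y - 2*y^2 + x - y

deg p = 2.
Checking where it meets the axes: one x-axis crossing is at x = 0; one y-axis crossing is at y = 0.
These observations pin down the coefficients.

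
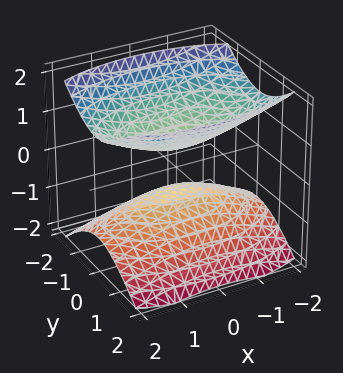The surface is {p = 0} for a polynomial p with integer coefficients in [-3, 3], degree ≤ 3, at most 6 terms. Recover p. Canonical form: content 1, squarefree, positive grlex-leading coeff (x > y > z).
1. The picture has 2 separate pieces. Treating them together as one polynomial.
2. Degree: two separate bowl-shaped sheets opening away from each other; a quadric, so deg p = 2.
3. Symmetries: the y ↦ −y reflection is a symmetry, so y appears only in even powers; mirror symmetry z ↦ −z ⇒ only even powers of z; mirror symmetry x ↦ −x ⇒ only even powers of x.
4. Checking where it meets the axes: the surface avoids every integer x-axis point in the box; it misses every integer gridline on the y-axis.
5. Assembling these constraints gives the stated polynomial.

x^2 + 3*y^2 - 3*z^2 + 1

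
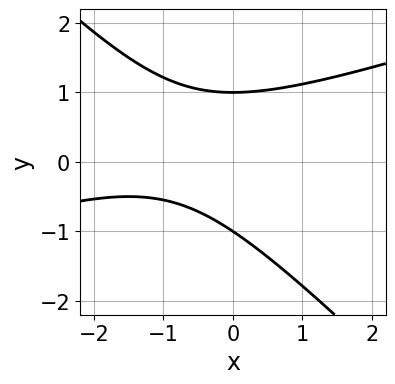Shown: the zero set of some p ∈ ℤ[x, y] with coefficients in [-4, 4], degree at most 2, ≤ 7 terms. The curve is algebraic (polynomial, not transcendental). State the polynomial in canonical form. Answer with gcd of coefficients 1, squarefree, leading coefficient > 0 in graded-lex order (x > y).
(a) deg p = 2. A generic line meets the curve in up to 2 points.
(b) From the visible intercepts: no x-intercept at any integer in the box; the y-axis gridline crossings are at y ∈ {-1, 1}.
(c) Matching integer coefficients to the picture gives p.

x^2 - 2*x*y - 3*y^2 + 2*x + 3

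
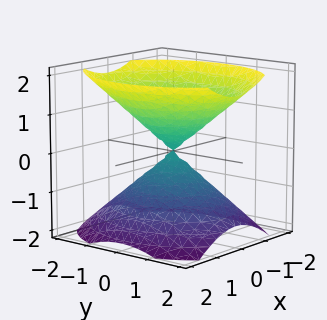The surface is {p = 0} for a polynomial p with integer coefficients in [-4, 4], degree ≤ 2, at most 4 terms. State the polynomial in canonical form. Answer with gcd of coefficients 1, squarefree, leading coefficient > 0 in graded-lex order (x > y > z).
3*x^2 + 2*y^2 - 3*z^2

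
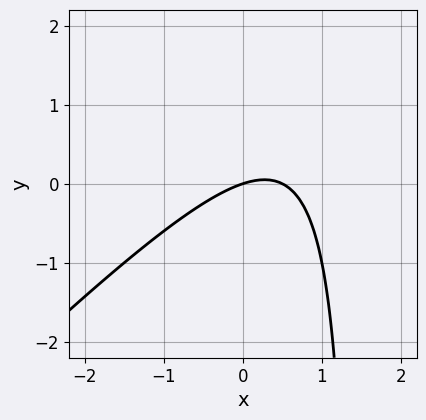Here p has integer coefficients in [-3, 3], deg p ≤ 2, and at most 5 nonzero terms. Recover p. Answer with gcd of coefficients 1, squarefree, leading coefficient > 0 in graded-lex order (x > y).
(a) deg p = 2.
(b) Checking where it meets the axes: it crosses the y-axis at the gridline y = 0; it meets the x-axis at x = 0 (among the integer gridlines).
(c) Assembling these constraints gives the stated polynomial.

2*x^2 - 2*x*y - x + 3*y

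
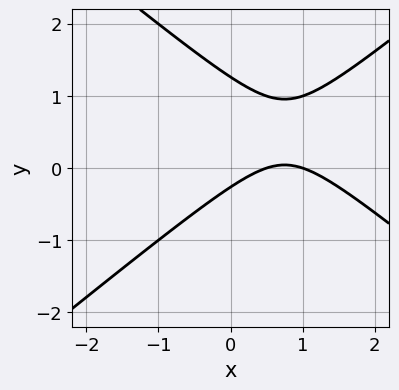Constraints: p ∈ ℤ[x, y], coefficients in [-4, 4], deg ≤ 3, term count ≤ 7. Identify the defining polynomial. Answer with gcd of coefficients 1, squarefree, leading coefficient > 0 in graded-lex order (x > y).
1. The degree is 2 — a generic line meets the curve in up to 2 points.
2. Checking where it meets the axes: it crosses the x-axis at the gridline x = 1.
3. Putting this together gives p.

2*x^2 - 3*y^2 - 3*x + 3*y + 1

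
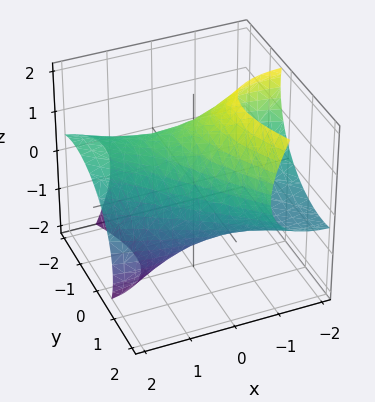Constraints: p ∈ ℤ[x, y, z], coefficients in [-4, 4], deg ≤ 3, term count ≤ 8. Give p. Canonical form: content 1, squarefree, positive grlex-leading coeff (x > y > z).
x^2 + 3*x*y + 3*x*z + 2*y^2 + 2*z^2 - 3

1. The degree is 2 — a generic line meets the surface in up to 2 points.
2. The integer polynomial consistent with all of this is the stated p.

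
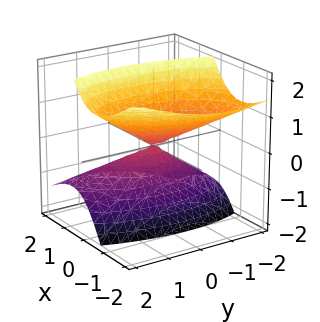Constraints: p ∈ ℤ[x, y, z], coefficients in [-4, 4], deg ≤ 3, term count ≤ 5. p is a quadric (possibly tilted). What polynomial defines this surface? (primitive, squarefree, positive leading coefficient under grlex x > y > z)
3*x^2 - x*y + 3*x*z + y^2 - 2*z^2

There are 2 components. Treating them together as one polynomial.
The degree is 2 — no degree-1 surface has this shape.
From the axis intercepts and sections: it meets the z-axis at z = 0 (among the integer gridlines); it crosses the y-axis at the gridline y = 0; it crosses the x-axis at the gridline x = 0.
Together with the visible shape, these determine p as stated.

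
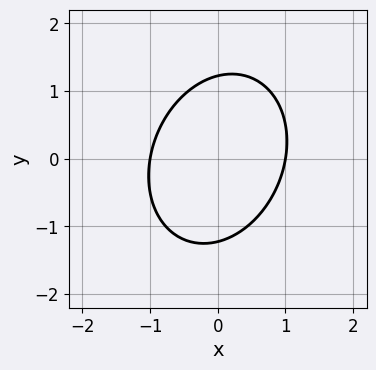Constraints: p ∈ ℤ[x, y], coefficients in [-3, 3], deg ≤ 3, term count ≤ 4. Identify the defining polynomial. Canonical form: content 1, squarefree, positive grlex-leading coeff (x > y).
deg p = 2. A generic line meets the curve in up to 2 points.
Checking where it meets the axes: the x-axis gridline crossings are at x ∈ {-1, 1}.
Solving for integer coefficients yields p as stated.

3*x^2 - x*y + 2*y^2 - 3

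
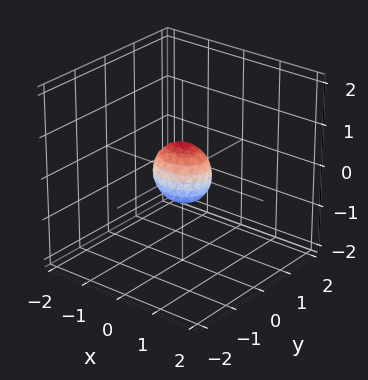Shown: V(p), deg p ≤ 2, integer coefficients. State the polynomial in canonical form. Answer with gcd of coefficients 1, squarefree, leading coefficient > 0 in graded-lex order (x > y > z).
First, degree: bounded and convex; a quadric, so deg p = 2.
Then, symmetries: mirror symmetry x ↦ −x ⇒ only even powers of x; it's symmetric under y → −y, forcing even powers of y; the z ↦ −z reflection is a symmetry, so z appears only in even powers.
Finally, assembling these constraints gives the stated polynomial.

2*x^2 + 3*y^2 + 2*z^2 - 1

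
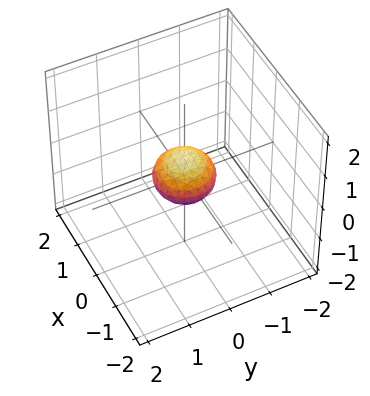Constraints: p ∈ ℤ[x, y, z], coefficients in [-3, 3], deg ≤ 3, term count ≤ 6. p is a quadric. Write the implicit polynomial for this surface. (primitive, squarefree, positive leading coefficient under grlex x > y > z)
2*x^2 + 2*y^2 + 3*z^2 - 1

1. deg p = 2. A closed, bounded, convex surface; a quadric.
2. Symmetry: every cross-section ⟂ z is a circle, so x, y appear only via x² + y²; mirror symmetry z ↦ −z ⇒ only even powers of z.
3. Against the integer gridlines: a circular section at z = 0 has radius between 0 and 1.
4. These observations pin down the coefficients.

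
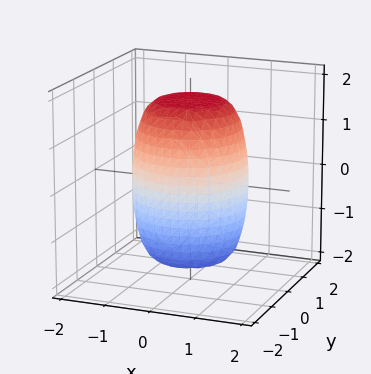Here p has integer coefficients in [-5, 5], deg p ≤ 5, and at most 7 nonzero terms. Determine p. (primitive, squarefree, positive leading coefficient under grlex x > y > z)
2*x^4 + 4*x^2*y^2 + 2*y^4 - x^2 - y^2 + z^2 - 3

deg p = 4.
Symmetries: every cross-section ⟂ z is a circle, so x, y appear only via x² + y².
From the visible intercepts: a circular section at z = -1 has radius between 1 and 2.
These observations pin down the coefficients.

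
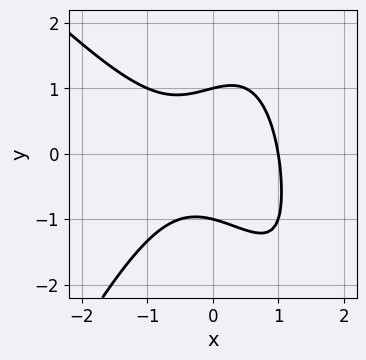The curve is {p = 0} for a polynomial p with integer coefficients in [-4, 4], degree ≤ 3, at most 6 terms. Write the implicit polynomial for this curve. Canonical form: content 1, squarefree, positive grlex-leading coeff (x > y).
2*x^3 + x^2*y - x*y^2 + 2*y^2 - 2

The degree is 3 — the shape is more complex than any degree-2 curve.
Observable constraints: the y-axis gridline crossings are at y ∈ {-1, 1}; it meets the x-axis at x = 1 (among the integer gridlines).
The integer polynomial consistent with all of this is the stated p.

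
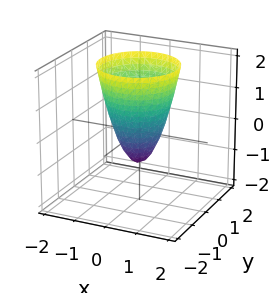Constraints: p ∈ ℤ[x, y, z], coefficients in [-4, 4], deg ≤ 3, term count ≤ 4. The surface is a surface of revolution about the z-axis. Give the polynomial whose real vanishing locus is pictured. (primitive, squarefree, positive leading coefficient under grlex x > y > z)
(a) deg p = 2. A generic line meets the surface in up to 2 points.
(b) By symmetry, every cross-section ⟂ z is a circle, so x, y appear only via x² + y².
(c) Against the integer gridlines: a circular section at z = 2 has radius between 1 and 2; it meets the z-axis at z = -1 (among the integer gridlines).
(d) Matching integer coefficients to the picture gives p.

2*x^2 + 2*y^2 - z - 1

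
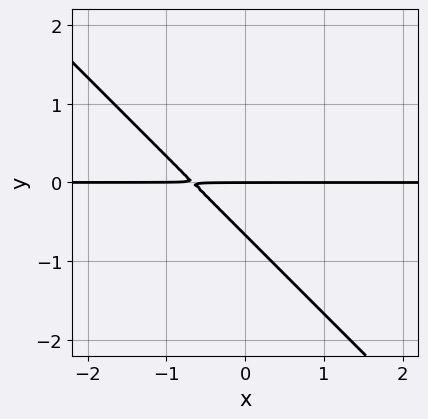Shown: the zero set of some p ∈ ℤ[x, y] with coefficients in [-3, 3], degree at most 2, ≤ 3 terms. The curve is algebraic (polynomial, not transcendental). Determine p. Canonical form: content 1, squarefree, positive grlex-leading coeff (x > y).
First, the degree is 2 — no degree-1 curve has this shape.
Then, reading off the gridlines: it meets the y-axis at y = 0 (among the integer gridlines); every point of the x-axis in the box is on the curve.
Finally, together with the visible shape, these determine p as stated.

3*x*y + 3*y^2 + 2*y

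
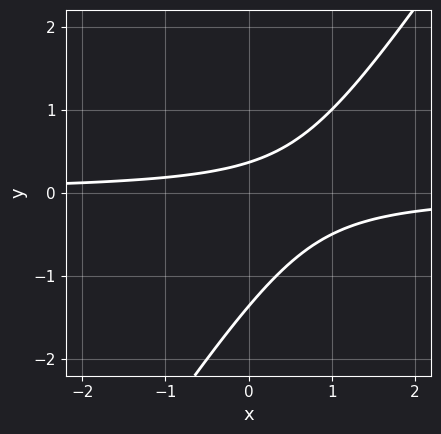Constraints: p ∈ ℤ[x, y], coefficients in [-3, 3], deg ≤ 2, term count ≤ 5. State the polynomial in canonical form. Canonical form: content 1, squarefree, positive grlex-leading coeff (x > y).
The degree is 2 — the shape is more complex than any degree-1 curve.
Against the integer gridlines: it misses every integer gridline on the x-axis.
These observations pin down the coefficients.

3*x*y - 2*y^2 - 2*y + 1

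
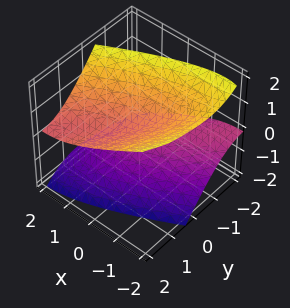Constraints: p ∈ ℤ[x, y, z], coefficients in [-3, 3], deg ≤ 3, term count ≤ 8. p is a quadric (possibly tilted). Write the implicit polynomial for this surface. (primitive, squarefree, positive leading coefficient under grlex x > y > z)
x^2 - 2*x*y + y^2 - 2*y*z - 2*z^2 + 1

1. The picture has 2 separate pieces. Treating them together as one polynomial.
2. The degree is 2 — the shape is more complex than any degree-1 surface.
3. From the visible intercepts: no y-intercept at any integer in the box; the surface avoids every integer x-axis point in the box.
4. The integer polynomial consistent with all of this is the stated p.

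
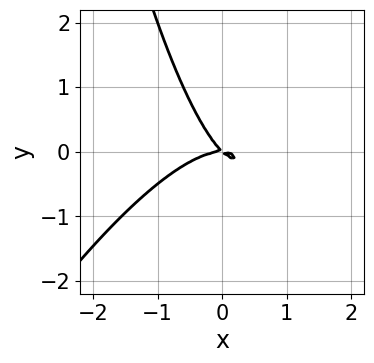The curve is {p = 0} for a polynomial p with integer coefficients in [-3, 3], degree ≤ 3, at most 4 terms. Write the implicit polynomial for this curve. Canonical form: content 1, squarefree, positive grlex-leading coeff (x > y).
2*x^3 - x^2*y + 2*x*y + 2*y^2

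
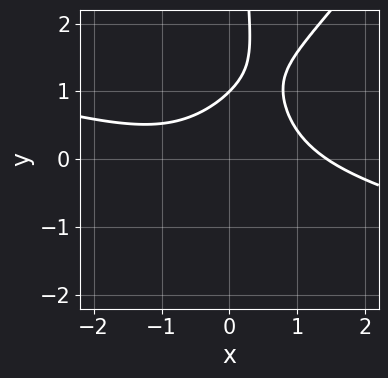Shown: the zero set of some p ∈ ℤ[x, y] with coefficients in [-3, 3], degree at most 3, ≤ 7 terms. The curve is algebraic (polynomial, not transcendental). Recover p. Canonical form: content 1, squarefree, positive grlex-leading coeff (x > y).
x^3 + 3*x^2*y - 3*x*y^2 + 3*y - 3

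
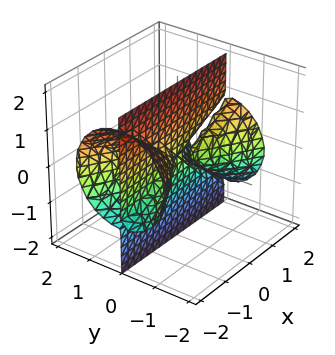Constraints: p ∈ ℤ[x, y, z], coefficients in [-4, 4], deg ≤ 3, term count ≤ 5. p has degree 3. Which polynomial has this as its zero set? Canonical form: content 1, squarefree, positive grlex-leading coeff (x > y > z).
First, there are 2 components.
Then, degree: no degree-2 surface has this shape, so deg p = 3.
Next, from the visible intercepts: every point of the z-axis in the box is on the surface; every point of the x-axis in the box is on the surface; one y-axis crossing is at y = 0.
Finally, these observations pin down the coefficients.

x^2*y - x*y*z - 3*y^3 - 3*y*z^2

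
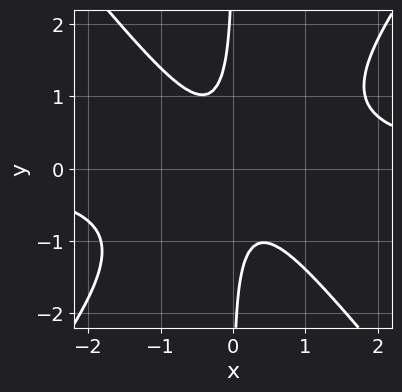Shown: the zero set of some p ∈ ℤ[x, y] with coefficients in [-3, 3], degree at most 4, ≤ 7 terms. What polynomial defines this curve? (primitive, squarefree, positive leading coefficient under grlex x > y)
(a) Degree: a generic line meets the curve in up to 4 points, so deg p = 4.
(b) Reading off the gridlines: the curve avoids every integer y-axis point in the box; it misses every integer gridline on the x-axis.
(c) Putting this together gives p.

3*x^3*y - 2*x*y^3 - 3*x^2 - 2*x*y - 1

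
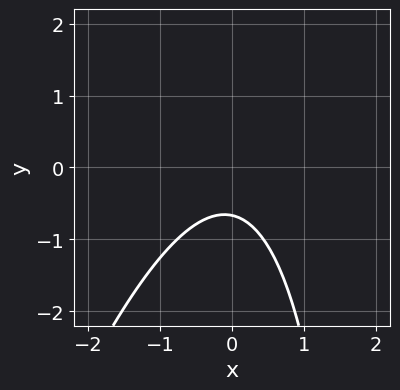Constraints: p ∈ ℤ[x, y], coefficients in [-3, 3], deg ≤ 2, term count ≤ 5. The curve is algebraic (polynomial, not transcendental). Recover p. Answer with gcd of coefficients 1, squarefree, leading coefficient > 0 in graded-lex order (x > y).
3*x^2 - x*y + 3*y + 2

First, deg p = 2. No degree-1 curve has this shape.
Then, reading off the gridlines: it misses every integer gridline on the x-axis.
Finally, solving for integer coefficients yields p as stated.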